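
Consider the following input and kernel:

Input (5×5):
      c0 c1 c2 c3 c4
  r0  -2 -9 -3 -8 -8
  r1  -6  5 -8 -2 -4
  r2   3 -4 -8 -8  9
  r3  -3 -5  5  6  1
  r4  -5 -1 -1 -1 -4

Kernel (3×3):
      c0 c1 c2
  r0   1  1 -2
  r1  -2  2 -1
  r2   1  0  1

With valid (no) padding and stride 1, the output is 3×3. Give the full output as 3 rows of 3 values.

Output[0,0]: The receptive field on the input at this output position is [-2 -9 -3 / -6 5 -8 / 3 -4 -8]. Elementwise product with the kernel and sum: -2·1 + -9·1 + -3·-2 + -6·-2 + 5·2 + -8·-1 + 3·1 + -8·1.
Output[0,1]: The receptive field on the input at this output position is [-9 -3 -8 / 5 -8 -2 / -4 -8 -8]. Elementwise product with the kernel and sum: -9·1 + -3·1 + -8·-2 + 5·-2 + -8·2 + -2·-1 + -4·1 + -8·1.

20 -32 22
11 2 -5
0 16 -38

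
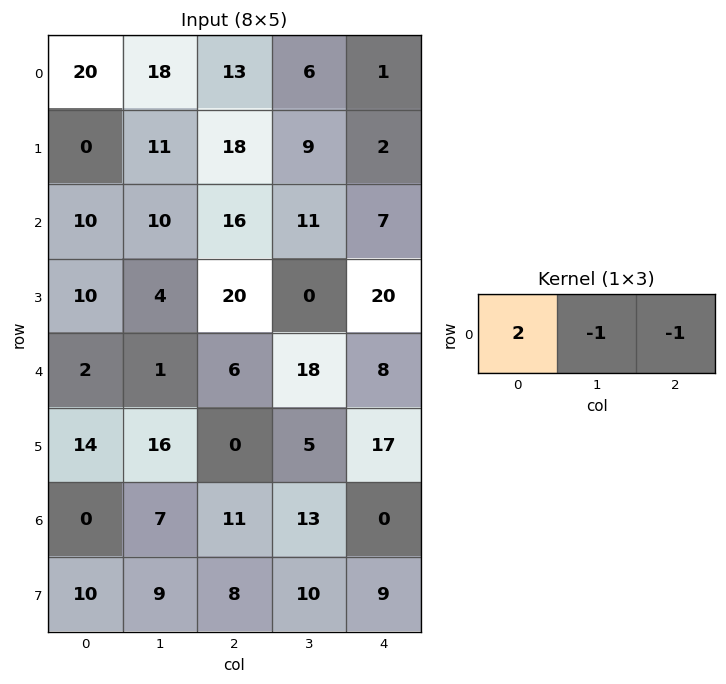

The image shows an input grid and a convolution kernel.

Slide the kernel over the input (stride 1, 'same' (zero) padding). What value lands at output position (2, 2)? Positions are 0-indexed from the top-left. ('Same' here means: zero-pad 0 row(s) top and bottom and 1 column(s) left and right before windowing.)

-7

The receptive field on the zero-padded input at this output position is [10 16 11]. Elementwise product with the kernel and sum: 10·2 + 16·-1 + 11·-1.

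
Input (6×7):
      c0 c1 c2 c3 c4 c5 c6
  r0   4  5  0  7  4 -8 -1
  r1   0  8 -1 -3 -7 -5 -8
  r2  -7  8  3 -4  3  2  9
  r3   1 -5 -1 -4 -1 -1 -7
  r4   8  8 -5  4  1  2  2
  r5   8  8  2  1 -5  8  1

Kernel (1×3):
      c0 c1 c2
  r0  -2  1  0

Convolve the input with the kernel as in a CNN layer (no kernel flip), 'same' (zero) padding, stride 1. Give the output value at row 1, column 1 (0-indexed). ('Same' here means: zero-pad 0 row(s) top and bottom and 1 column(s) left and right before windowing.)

The receptive field on the zero-padded input at this output position is [0 8 -1]. Elementwise product with the kernel and sum: 0·-2 + 8·1.

8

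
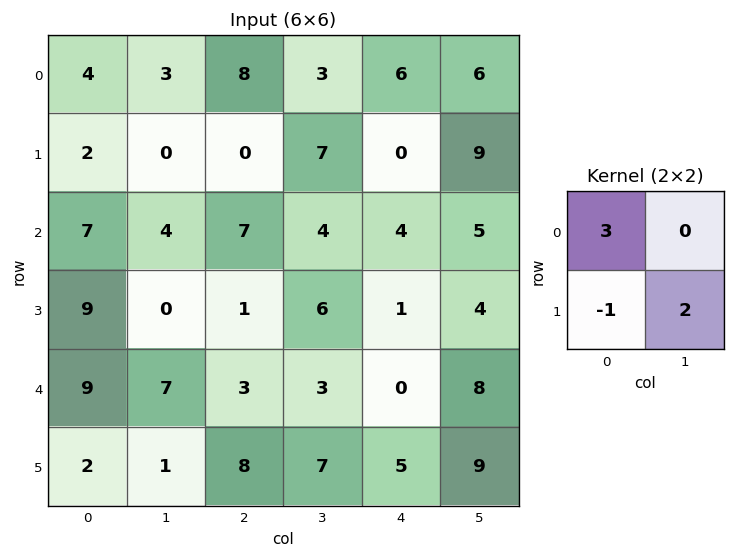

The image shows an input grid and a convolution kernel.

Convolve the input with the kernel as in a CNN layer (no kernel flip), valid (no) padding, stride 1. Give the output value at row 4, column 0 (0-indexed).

The receptive field on the input at this output position is [9 7 / 2 1]. Elementwise product with the kernel and sum: 9·3 + 2·-1 + 1·2.

27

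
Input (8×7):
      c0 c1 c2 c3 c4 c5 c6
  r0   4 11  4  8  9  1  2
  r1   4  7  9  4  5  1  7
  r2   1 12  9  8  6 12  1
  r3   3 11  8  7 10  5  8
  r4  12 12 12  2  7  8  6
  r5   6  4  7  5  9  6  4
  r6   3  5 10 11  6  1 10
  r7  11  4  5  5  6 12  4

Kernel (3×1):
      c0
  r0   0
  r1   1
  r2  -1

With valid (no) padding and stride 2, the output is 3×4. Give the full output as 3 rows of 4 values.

3 0 -1 6
-9 -4 3 2
3 -3 3 -6

Output[0,0]: The receptive field on the input at this output position is [4 / 4 / 1]. Elementwise product with the kernel and sum: 4·1 + 1·-1.
Output[0,1]: The receptive field on the input at this output position is [4 / 9 / 9]. Elementwise product with the kernel and sum: 9·1 + 9·-1.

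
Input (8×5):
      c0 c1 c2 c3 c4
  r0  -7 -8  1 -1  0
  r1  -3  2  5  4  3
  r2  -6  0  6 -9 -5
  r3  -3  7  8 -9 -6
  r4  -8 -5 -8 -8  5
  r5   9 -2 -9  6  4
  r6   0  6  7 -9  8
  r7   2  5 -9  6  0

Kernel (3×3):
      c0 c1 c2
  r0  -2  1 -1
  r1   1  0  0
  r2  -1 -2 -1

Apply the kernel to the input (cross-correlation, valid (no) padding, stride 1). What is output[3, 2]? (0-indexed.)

-34

The receptive field on the input at this output position is [8 -9 -6 / -8 -8 5 / -9 6 4]. Elementwise product with the kernel and sum: 8·-2 + -9·1 + -6·-1 + -8·1 + -9·-1 + 6·-2 + 4·-1.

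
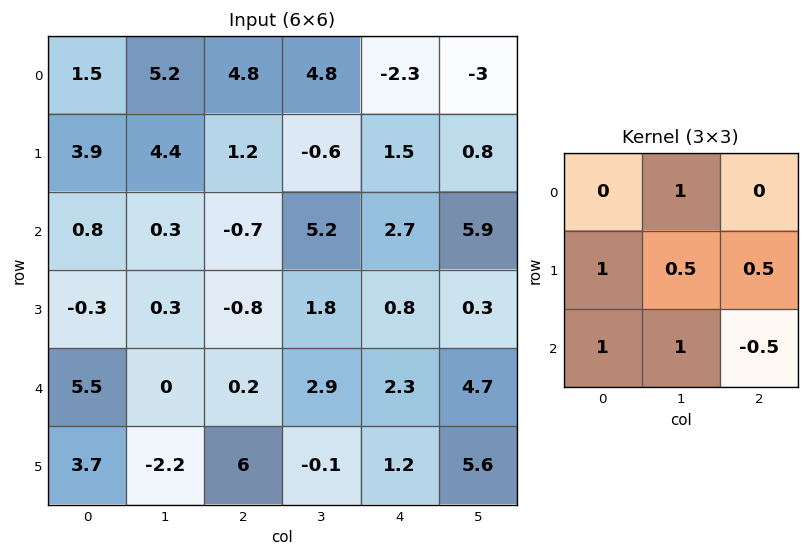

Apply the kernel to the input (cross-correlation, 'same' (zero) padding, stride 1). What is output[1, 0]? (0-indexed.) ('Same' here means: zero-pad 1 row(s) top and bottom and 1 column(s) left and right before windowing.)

The receptive field on the zero-padded input at this output position is [0 1.5 5.2 / 0 3.9 4.4 / 0 0.8 0.3]. Elementwise product with the kernel and sum: 1.5·1 + 0·1 + 3.9·0.5 + 4.4·0.5 + 0·1 + 0.8·1 + 0.3·-0.5.

6.3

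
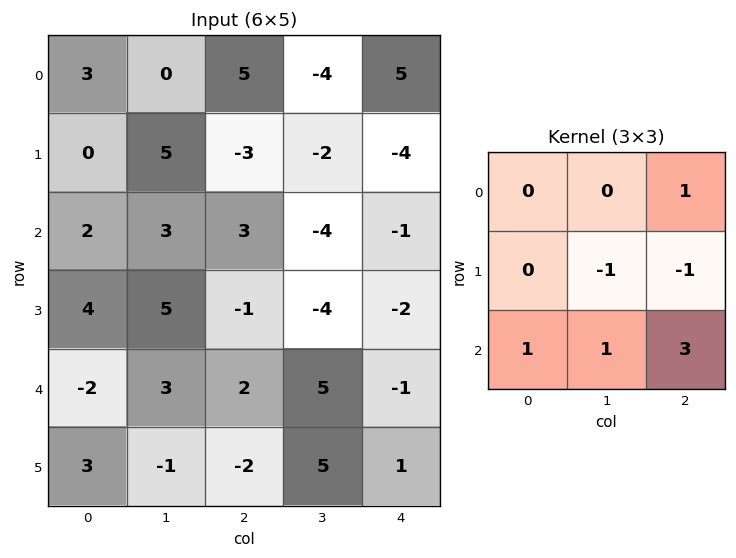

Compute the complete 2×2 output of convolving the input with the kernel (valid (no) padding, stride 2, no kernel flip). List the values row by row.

Output[0,0]: The receptive field on the input at this output position is [3 0 5 / 0 5 -3 / 2 3 3]. Elementwise product with the kernel and sum: 5·1 + 5·-1 + -3·-1 + 2·1 + 3·1 + 3·3.
Output[0,1]: The receptive field on the input at this output position is [5 -4 5 / -3 -2 -4 / 3 -4 -1]. Elementwise product with the kernel and sum: 5·1 + -2·-1 + -4·-1 + 3·1 + -4·1 + -1·3.

17 7
6 9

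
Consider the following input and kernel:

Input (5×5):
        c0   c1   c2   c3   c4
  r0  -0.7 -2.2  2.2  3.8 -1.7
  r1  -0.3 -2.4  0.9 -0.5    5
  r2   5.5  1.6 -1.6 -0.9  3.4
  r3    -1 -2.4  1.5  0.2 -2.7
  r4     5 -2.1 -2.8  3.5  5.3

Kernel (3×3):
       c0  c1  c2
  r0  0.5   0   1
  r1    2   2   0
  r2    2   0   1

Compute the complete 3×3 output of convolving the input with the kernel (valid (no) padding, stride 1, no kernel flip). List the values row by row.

Output[0,0]: The receptive field on the input at this output position is [-0.7 -2.2 2.2 / -0.3 -2.4 0.9 / 5.5 1.6 -1.6]. Elementwise product with the kernel and sum: -0.7·0.5 + 2.2·1 + -0.3·2 + -2.4·2 + 5.5·2 + -1.6·1.
Output[0,1]: The receptive field on the input at this output position is [-2.2 2.2 3.8 / -2.4 0.9 -0.5 / 1.6 -1.6 -0.9]. Elementwise product with the kernel and sum: -2.2·0.5 + 3.8·1 + -2.4·2 + 0.9·2 + 1.6·2 + -0.9·1.

5.85 2 0.4
14.45 -6.3 0.75
1.55 -2.6 5.7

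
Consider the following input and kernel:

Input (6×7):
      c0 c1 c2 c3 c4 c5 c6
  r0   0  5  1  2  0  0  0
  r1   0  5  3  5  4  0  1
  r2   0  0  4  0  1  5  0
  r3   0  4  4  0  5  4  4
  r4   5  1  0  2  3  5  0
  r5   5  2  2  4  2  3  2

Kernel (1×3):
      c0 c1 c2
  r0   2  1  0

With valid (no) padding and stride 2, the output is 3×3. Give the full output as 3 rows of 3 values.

Output[0,0]: The receptive field on the input at this output position is [0 5 1]. Elementwise product with the kernel and sum: 0·2 + 5·1.
Output[0,1]: The receptive field on the input at this output position is [1 2 0]. Elementwise product with the kernel and sum: 1·2 + 2·1.

5 4 0
0 8 7
11 2 11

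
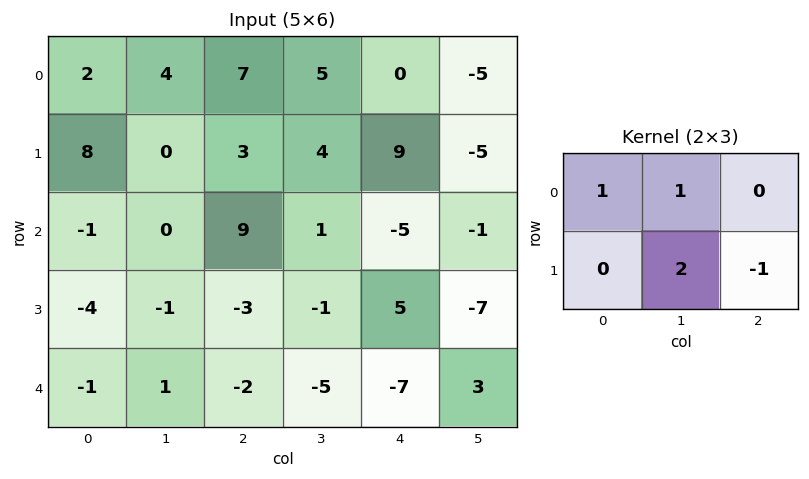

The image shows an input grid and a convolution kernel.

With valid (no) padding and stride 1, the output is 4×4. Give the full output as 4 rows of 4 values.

Output[0,0]: The receptive field on the input at this output position is [2 4 7 / 8 0 3]. Elementwise product with the kernel and sum: 2·1 + 4·1 + 0·2 + 3·-1.

3 13 11 28
-1 20 14 4
0 4 3 13
-1 -3 -7 -13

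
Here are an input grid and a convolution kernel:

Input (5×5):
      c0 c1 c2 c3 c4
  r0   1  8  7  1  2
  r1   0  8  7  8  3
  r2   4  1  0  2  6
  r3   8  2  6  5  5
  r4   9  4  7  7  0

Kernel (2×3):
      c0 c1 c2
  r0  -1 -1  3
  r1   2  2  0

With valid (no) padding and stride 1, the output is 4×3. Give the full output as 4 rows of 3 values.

28 18 28
23 11 -2
15 21 38
34 29 32

Output[0,0]: The receptive field on the input at this output position is [1 8 7 / 0 8 7]. Elementwise product with the kernel and sum: 1·-1 + 8·-1 + 7·3 + 0·2 + 8·2.
Output[0,1]: The receptive field on the input at this output position is [8 7 1 / 8 7 8]. Elementwise product with the kernel and sum: 8·-1 + 7·-1 + 1·3 + 8·2 + 7·2.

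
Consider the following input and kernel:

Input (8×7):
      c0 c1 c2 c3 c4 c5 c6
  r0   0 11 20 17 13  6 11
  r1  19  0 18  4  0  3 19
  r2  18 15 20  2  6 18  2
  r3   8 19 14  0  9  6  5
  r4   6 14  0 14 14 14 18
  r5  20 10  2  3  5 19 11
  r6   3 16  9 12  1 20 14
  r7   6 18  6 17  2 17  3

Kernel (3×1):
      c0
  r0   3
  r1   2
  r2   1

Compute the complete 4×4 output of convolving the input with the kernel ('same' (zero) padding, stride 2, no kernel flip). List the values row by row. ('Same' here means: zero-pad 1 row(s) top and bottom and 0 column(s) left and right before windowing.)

19 58 26 41
101 108 21 66
56 44 60 62
72 30 19 64

Output[0,0]: The receptive field on the zero-padded input at this output position is [0 / 0 / 19]. Elementwise product with the kernel and sum: 0·3 + 0·2 + 19·1.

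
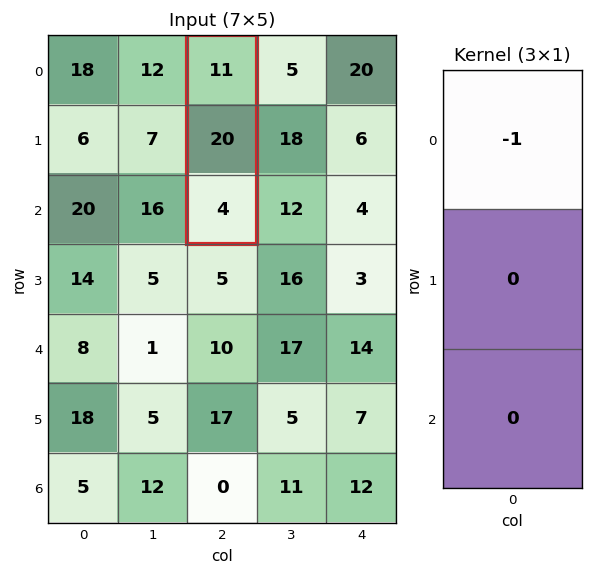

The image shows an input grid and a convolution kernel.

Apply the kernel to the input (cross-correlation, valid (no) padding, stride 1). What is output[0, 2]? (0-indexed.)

The receptive field on the input at this output position is [11 / 20 / 4]. Elementwise product with the kernel and sum: 11·-1.

-11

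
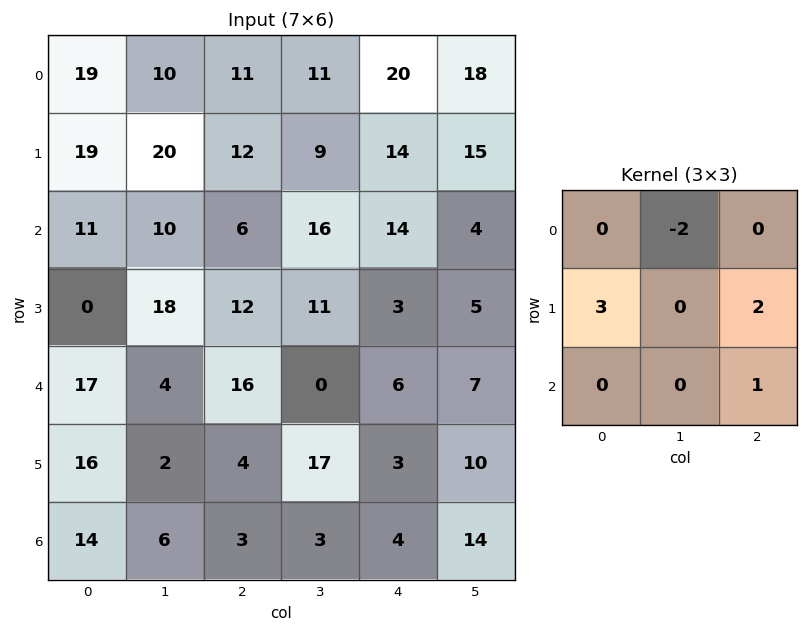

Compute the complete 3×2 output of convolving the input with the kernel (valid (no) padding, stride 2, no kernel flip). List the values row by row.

Output[0,0]: The receptive field on the input at this output position is [19 10 11 / 19 20 12 / 11 10 6]. Elementwise product with the kernel and sum: 10·-2 + 19·3 + 12·2 + 6·1.

67 56
20 16
51 22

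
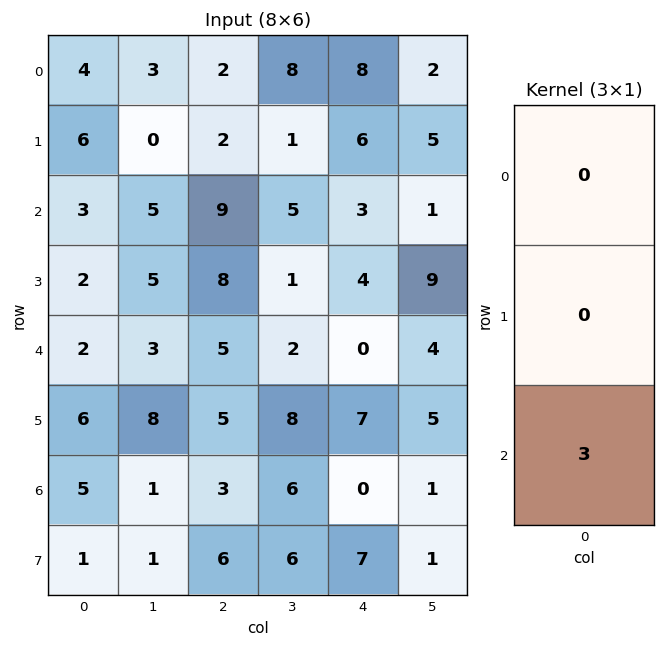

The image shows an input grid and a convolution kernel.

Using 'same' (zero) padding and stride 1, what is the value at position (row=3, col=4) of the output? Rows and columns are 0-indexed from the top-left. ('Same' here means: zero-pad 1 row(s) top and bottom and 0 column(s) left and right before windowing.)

0

The receptive field on the zero-padded input at this output position is [3 / 4 / 0]. Elementwise product with the kernel and sum: 0·3.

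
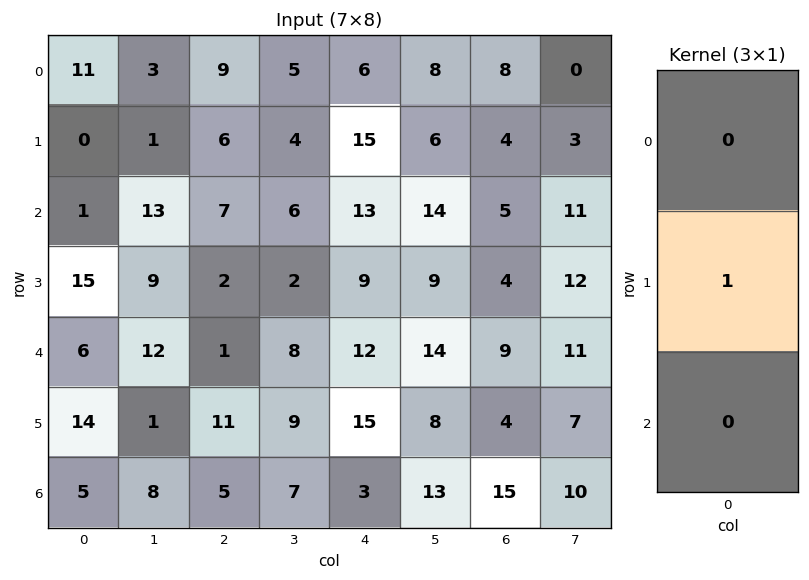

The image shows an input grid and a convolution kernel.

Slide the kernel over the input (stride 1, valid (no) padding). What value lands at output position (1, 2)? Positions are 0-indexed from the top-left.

The receptive field on the input at this output position is [6 / 7 / 2]. Elementwise product with the kernel and sum: 7·1.

7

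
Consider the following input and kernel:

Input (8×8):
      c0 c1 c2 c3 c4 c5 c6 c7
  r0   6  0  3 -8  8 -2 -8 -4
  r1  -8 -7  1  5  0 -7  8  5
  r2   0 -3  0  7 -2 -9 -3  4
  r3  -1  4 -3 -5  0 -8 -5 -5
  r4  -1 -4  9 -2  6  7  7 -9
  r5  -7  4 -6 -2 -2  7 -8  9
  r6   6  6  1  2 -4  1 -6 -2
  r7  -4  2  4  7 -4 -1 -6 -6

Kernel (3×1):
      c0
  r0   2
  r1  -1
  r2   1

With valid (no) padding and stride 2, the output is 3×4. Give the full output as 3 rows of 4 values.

20 5 14 -27
0 12 2 6
11 25 10 16

Output[0,0]: The receptive field on the input at this output position is [6 / -8 / 0]. Elementwise product with the kernel and sum: 6·2 + -8·-1 + 0·1.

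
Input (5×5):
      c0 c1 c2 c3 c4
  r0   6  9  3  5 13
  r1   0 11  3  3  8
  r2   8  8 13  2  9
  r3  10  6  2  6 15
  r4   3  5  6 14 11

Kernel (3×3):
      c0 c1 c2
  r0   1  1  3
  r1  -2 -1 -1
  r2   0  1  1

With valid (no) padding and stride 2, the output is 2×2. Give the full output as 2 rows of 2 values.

Output[0,0]: The receptive field on the input at this output position is [6 9 3 / 0 11 3 / 8 8 13]. Elementwise product with the kernel and sum: 6·1 + 9·1 + 3·3 + 0·-2 + 11·-1 + 3·-1 + 8·1 + 13·1.
Output[0,1]: The receptive field on the input at this output position is [3 5 13 / 3 3 8 / 13 2 9]. Elementwise product with the kernel and sum: 3·1 + 5·1 + 13·3 + 3·-2 + 3·-1 + 8·-1 + 2·1 + 9·1.

31 41
38 42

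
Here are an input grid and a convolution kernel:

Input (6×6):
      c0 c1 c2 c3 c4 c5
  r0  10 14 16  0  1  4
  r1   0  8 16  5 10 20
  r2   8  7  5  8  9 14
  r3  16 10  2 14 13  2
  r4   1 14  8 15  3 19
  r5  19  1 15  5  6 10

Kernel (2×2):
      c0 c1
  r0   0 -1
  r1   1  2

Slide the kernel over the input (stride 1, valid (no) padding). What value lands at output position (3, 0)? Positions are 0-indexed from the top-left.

The receptive field on the input at this output position is [16 10 / 1 14]. Elementwise product with the kernel and sum: 10·-1 + 1·1 + 14·2.

19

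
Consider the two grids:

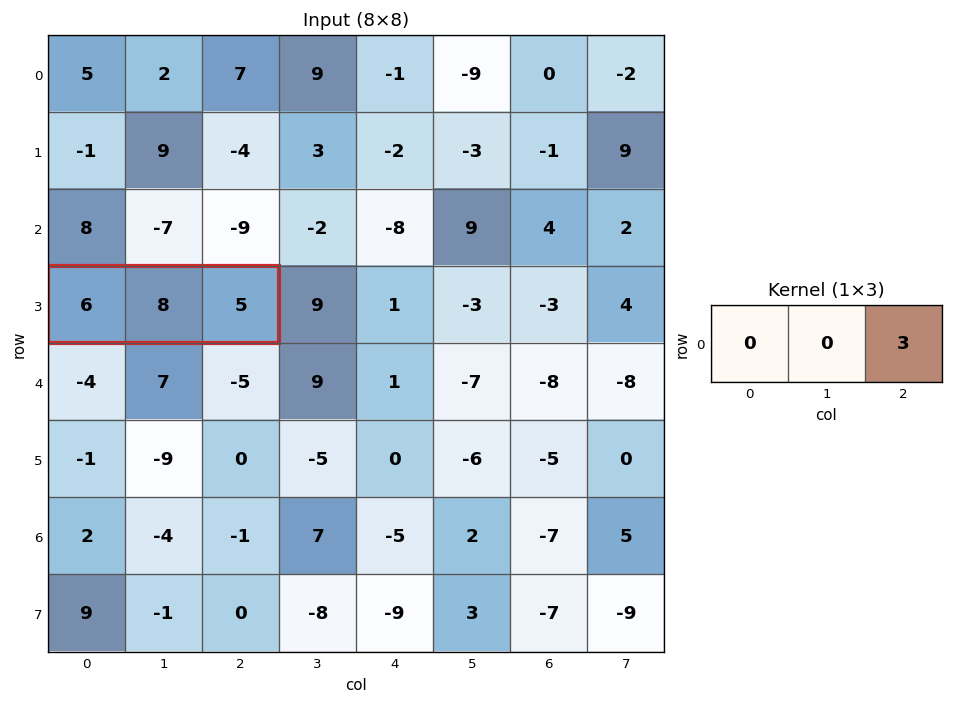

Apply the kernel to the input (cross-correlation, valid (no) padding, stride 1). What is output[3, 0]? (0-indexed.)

15

The receptive field on the input at this output position is [6 8 5]. Elementwise product with the kernel and sum: 5·3.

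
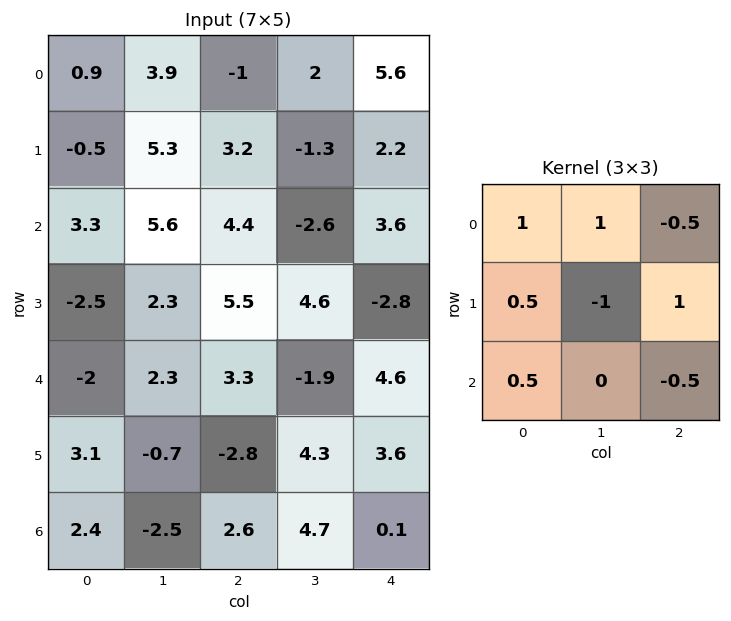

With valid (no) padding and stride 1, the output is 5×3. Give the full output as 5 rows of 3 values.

Output[0,0]: The receptive field on the input at this output position is [0.9 3.9 -1 / -0.5 5.3 3.2 / 3.3 5.6 4.4]. Elementwise product with the kernel and sum: 0.9·1 + 3.9·1 + -1·-0.5 + -0.5·0.5 + 5.3·-1 + 3.2·1 + 3.3·0.5 + 4.4·-0.5.
Output[0,1]: The receptive field on the input at this output position is [3.9 -1 2 / 5.3 3.2 -1.3 / 5.6 4.4 -2.6]. Elementwise product with the kernel and sum: 3.9·1 + -1·1 + 2·-0.5 + 5.3·0.5 + 3.2·-1 + -1.3·1 + 5.6·0.5 + -2.6·-0.5.

2.4 4.15 3.7
-0.35 3.8 13.35
6 13.65 -5.3
-0 -1.05 16.45
-2 9.7 -1.75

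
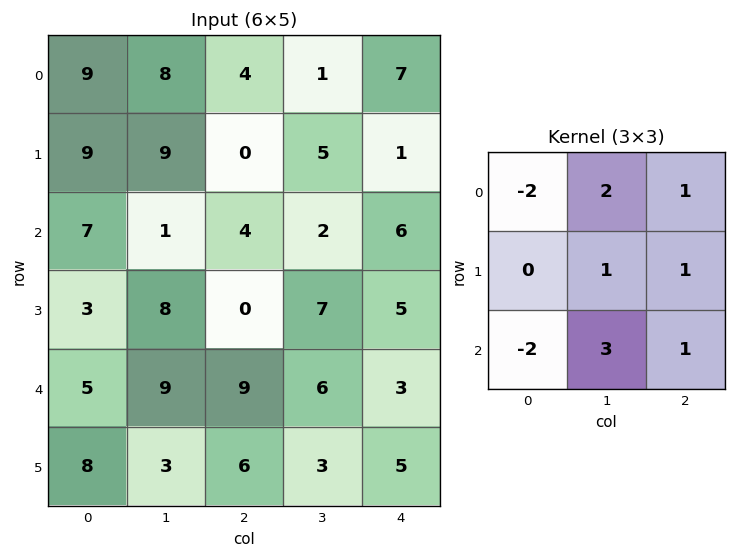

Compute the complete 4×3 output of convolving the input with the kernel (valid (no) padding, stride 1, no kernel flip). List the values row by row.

4 10 11
23 -16 45
26 30 17
27 21 30

Output[0,0]: The receptive field on the input at this output position is [9 8 4 / 9 9 0 / 7 1 4]. Elementwise product with the kernel and sum: 9·-2 + 8·2 + 4·1 + 9·1 + 0·1 + 7·-2 + 1·3 + 4·1.
Output[0,1]: The receptive field on the input at this output position is [8 4 1 / 9 0 5 / 1 4 2]. Elementwise product with the kernel and sum: 8·-2 + 4·2 + 1·1 + 0·1 + 5·1 + 1·-2 + 4·3 + 2·1.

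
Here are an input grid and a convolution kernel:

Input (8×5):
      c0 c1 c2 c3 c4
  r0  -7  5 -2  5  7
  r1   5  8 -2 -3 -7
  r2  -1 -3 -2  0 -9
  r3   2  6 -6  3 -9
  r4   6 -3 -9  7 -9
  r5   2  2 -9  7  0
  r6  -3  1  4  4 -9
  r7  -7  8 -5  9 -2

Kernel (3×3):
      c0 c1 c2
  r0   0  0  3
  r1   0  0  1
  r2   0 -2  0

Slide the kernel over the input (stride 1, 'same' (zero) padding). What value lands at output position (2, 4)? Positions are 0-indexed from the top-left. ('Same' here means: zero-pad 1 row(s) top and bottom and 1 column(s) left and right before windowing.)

18

The receptive field on the zero-padded input at this output position is [-3 -7 0 / 0 -9 0 / 3 -9 0]. Elementwise product with the kernel and sum: 0·3 + 0·1 + -9·-2.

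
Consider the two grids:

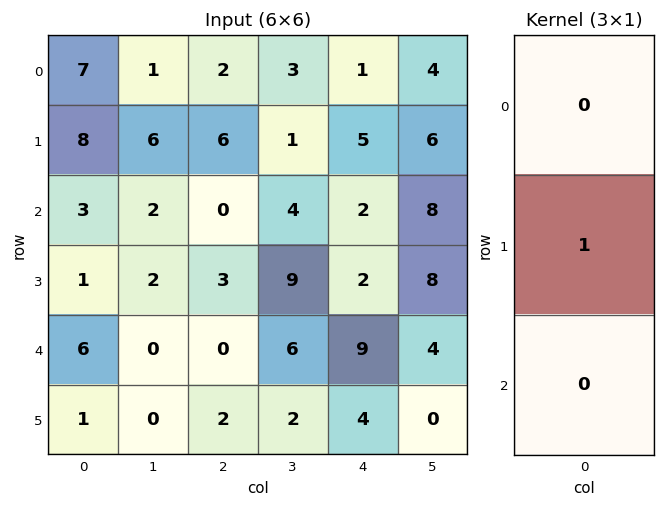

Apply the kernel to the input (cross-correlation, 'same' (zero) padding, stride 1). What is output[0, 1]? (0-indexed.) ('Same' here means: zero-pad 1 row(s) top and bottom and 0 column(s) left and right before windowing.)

The receptive field on the zero-padded input at this output position is [0 / 1 / 6]. Elementwise product with the kernel and sum: 1·1.

1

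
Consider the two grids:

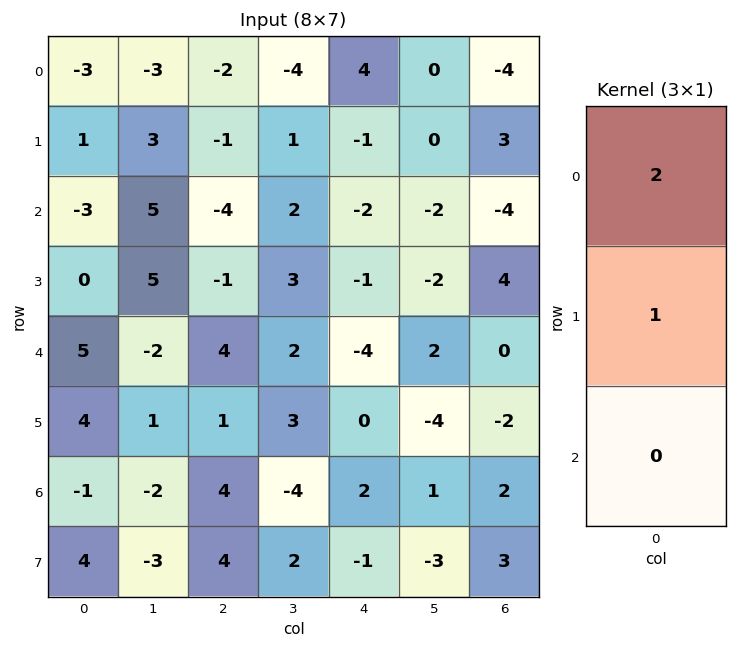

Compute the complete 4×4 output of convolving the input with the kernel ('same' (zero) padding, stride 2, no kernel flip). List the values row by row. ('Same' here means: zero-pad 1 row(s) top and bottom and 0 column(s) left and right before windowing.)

-3 -2 4 -4
-1 -6 -4 2
5 2 -6 8
7 6 2 -2

Output[0,0]: The receptive field on the zero-padded input at this output position is [0 / -3 / 1]. Elementwise product with the kernel and sum: 0·2 + -3·1.
Output[0,1]: The receptive field on the zero-padded input at this output position is [0 / -2 / -1]. Elementwise product with the kernel and sum: 0·2 + -2·1.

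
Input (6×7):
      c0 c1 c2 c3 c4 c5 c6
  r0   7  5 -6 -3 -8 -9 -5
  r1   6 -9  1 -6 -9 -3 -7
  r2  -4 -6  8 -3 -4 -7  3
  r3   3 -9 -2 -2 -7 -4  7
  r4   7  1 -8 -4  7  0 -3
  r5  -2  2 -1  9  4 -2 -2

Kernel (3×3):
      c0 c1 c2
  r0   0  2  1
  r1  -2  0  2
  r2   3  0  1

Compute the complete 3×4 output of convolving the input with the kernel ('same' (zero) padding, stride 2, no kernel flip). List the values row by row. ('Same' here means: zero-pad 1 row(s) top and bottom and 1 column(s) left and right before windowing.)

Output[0,0]: The receptive field on the zero-padded input at this output position is [0 0 0 / 0 7 5 / 0 6 -9]. Elementwise product with the kernel and sum: 0·2 + 0·1 + 0·-2 + 5·2 + 0·3 + -9·1.

1 -49 -33 9
-18 -27 -39 -12
1 -1 15 8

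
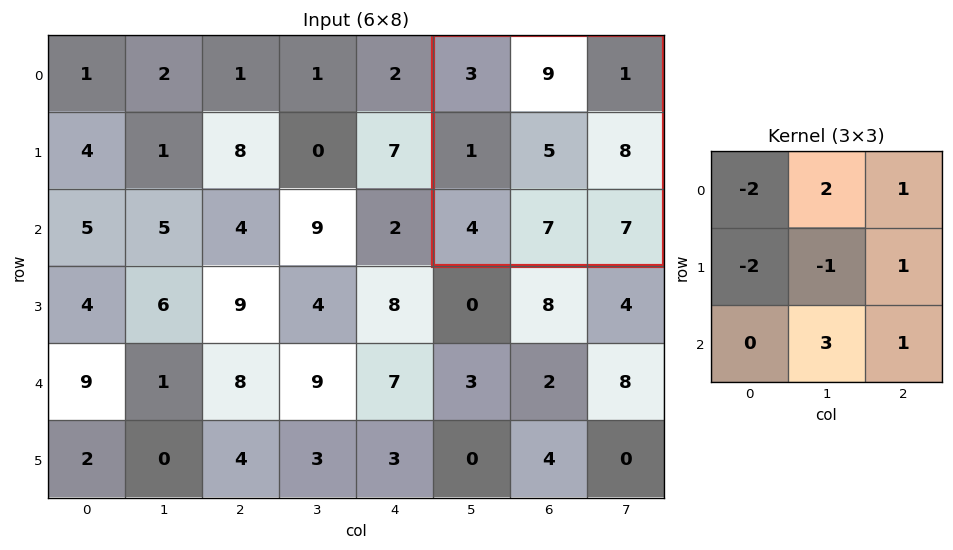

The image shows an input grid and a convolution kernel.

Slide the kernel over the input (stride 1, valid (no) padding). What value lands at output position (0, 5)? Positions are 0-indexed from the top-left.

The receptive field on the input at this output position is [3 9 1 / 1 5 8 / 4 7 7]. Elementwise product with the kernel and sum: 3·-2 + 9·2 + 1·1 + 1·-2 + 5·-1 + 8·1 + 7·3 + 7·1.

42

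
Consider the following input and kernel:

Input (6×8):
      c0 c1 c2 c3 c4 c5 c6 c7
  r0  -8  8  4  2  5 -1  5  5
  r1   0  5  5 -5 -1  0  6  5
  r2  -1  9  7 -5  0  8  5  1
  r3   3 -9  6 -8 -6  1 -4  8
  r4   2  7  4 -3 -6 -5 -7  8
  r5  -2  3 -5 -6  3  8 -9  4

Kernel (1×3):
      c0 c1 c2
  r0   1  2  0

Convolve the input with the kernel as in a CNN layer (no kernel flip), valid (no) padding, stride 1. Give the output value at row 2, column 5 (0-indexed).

The receptive field on the input at this output position is [8 5 1]. Elementwise product with the kernel and sum: 8·1 + 5·2.

18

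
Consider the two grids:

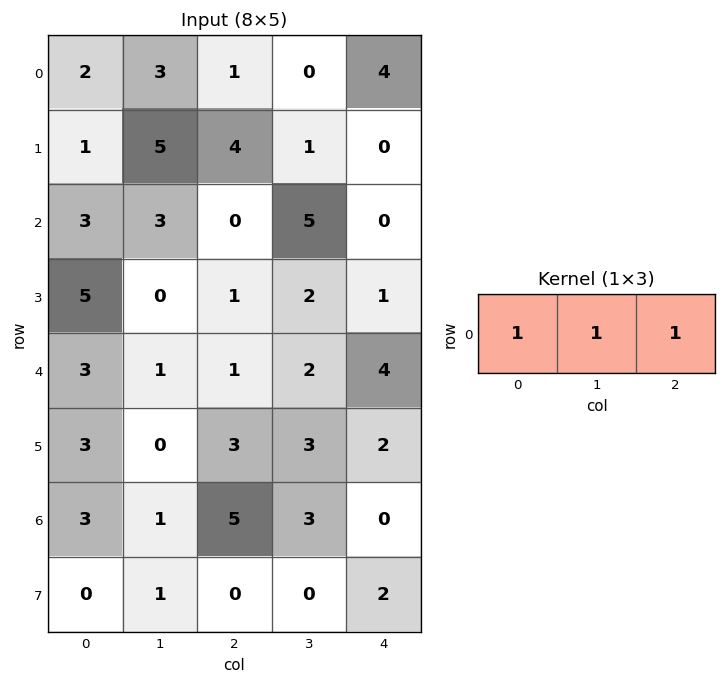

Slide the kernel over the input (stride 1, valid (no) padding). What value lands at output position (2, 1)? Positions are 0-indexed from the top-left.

8

The receptive field on the input at this output position is [3 0 5]. Elementwise product with the kernel and sum: 3·1 + 0·1 + 5·1.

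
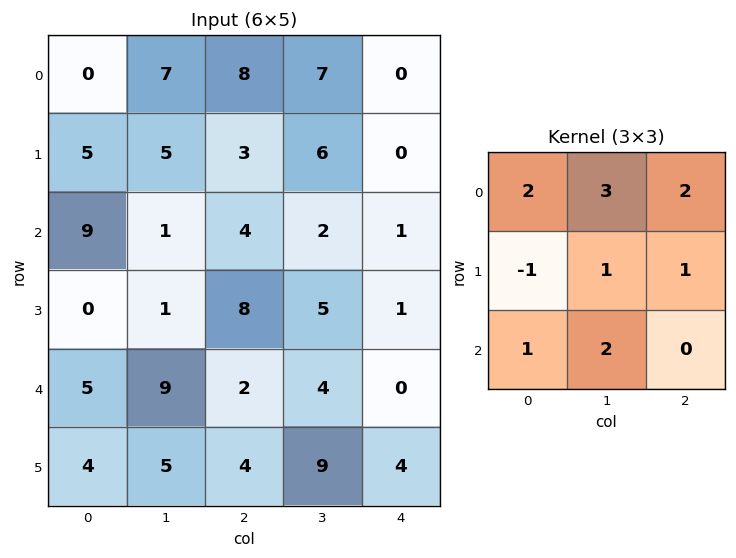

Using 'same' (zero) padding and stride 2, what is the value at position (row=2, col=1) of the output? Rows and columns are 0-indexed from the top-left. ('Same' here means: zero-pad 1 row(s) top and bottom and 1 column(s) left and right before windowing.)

46

The receptive field on the zero-padded input at this output position is [1 8 5 / 9 2 4 / 5 4 9]. Elementwise product with the kernel and sum: 1·2 + 8·3 + 5·2 + 9·-1 + 2·1 + 4·1 + 5·1 + 4·2.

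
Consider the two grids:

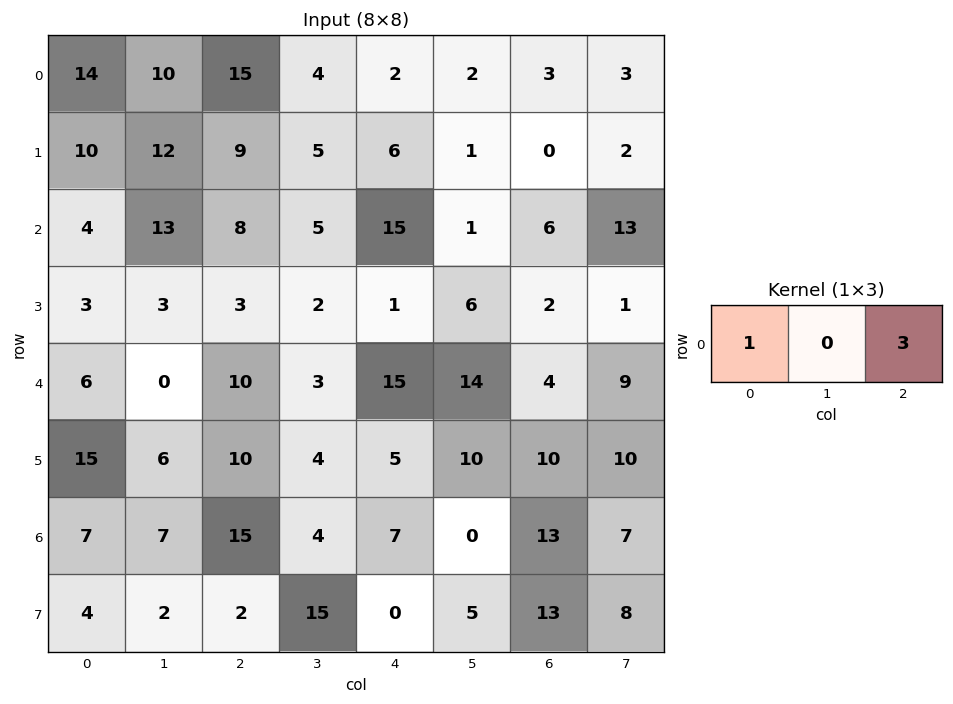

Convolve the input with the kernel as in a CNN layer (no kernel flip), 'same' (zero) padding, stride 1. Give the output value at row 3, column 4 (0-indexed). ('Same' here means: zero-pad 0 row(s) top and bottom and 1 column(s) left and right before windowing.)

20

The receptive field on the zero-padded input at this output position is [2 1 6]. Elementwise product with the kernel and sum: 2·1 + 6·3.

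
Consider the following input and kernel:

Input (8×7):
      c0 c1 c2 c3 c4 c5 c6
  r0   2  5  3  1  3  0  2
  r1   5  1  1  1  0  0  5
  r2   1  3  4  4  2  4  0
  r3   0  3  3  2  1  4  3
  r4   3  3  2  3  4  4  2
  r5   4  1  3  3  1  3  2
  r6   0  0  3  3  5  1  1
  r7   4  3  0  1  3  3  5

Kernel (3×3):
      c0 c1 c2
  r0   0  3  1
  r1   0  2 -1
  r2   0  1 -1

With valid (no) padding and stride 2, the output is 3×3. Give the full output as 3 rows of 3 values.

18 10 1
17 16 19
7 16 18

Output[0,0]: The receptive field on the input at this output position is [2 5 3 / 5 1 1 / 1 3 4]. Elementwise product with the kernel and sum: 5·3 + 3·1 + 1·2 + 1·-1 + 3·1 + 4·-1.
Output[0,1]: The receptive field on the input at this output position is [3 1 3 / 1 1 0 / 4 4 2]. Elementwise product with the kernel and sum: 1·3 + 3·1 + 1·2 + 0·-1 + 4·1 + 2·-1.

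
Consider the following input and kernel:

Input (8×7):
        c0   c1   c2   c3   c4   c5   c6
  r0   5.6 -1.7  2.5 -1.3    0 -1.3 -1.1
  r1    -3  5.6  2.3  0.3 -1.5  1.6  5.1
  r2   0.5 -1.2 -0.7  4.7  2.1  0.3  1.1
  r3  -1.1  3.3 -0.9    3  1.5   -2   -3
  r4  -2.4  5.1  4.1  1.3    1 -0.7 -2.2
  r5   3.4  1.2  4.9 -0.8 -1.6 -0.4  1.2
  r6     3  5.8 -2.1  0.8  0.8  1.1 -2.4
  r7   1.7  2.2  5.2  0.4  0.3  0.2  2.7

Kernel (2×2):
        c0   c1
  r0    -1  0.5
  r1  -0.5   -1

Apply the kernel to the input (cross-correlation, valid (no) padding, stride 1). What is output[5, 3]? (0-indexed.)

-1.2

The receptive field on the input at this output position is [-0.8 -1.6 / 0.8 0.8]. Elementwise product with the kernel and sum: -0.8·-1 + -1.6·0.5 + 0.8·-0.5 + 0.8·-1.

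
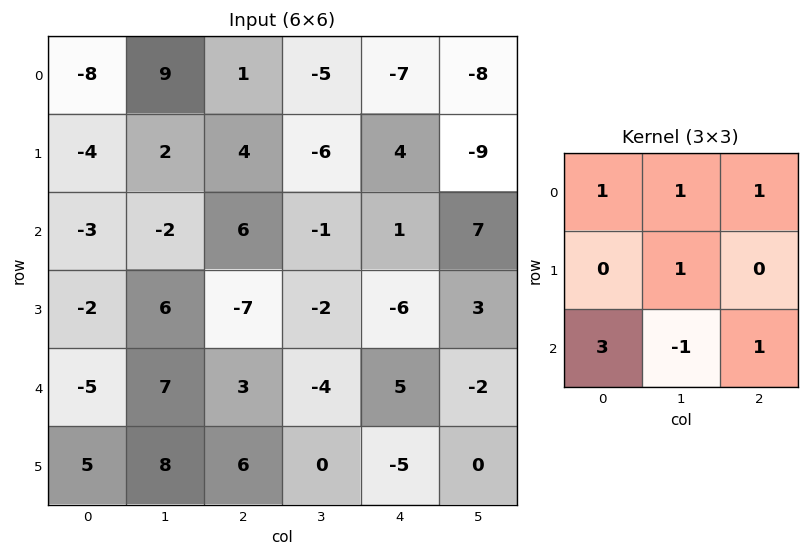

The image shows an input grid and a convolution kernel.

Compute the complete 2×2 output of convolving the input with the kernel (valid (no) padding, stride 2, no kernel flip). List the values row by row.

3 3
-12 22

Output[0,0]: The receptive field on the input at this output position is [-8 9 1 / -4 2 4 / -3 -2 6]. Elementwise product with the kernel and sum: -8·1 + 9·1 + 1·1 + 2·1 + -3·3 + -2·-1 + 6·1.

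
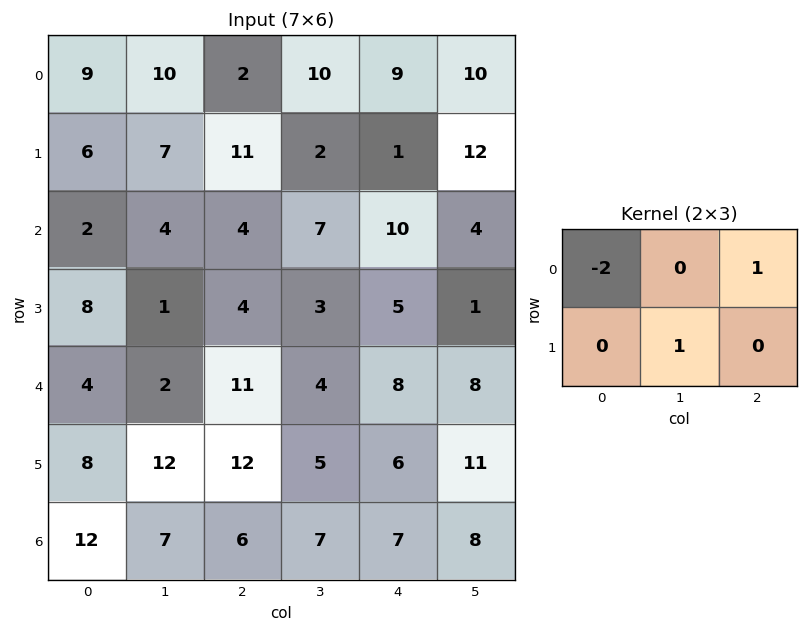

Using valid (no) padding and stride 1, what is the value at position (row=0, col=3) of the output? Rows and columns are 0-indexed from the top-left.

-9

The receptive field on the input at this output position is [10 9 10 / 2 1 12]. Elementwise product with the kernel and sum: 10·-2 + 10·1 + 1·1.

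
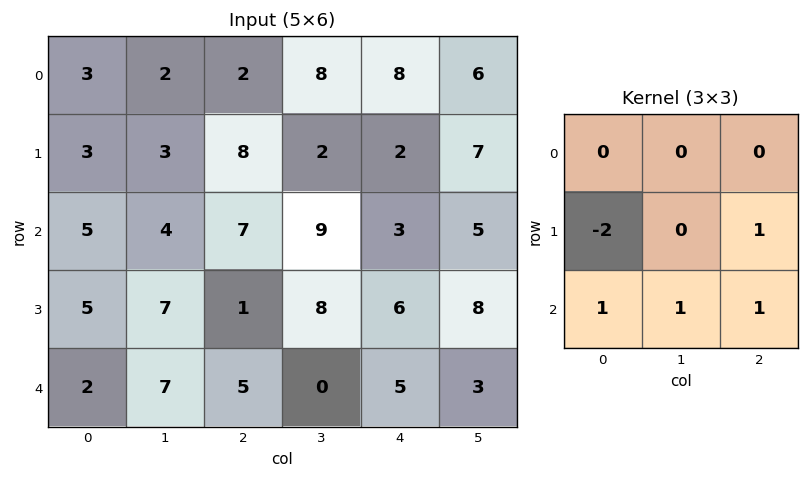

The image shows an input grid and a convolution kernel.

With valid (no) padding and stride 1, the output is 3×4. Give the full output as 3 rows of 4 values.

18 16 5 20
10 17 4 9
5 6 14 0

Output[0,0]: The receptive field on the input at this output position is [3 2 2 / 3 3 8 / 5 4 7]. Elementwise product with the kernel and sum: 3·-2 + 8·1 + 5·1 + 4·1 + 7·1.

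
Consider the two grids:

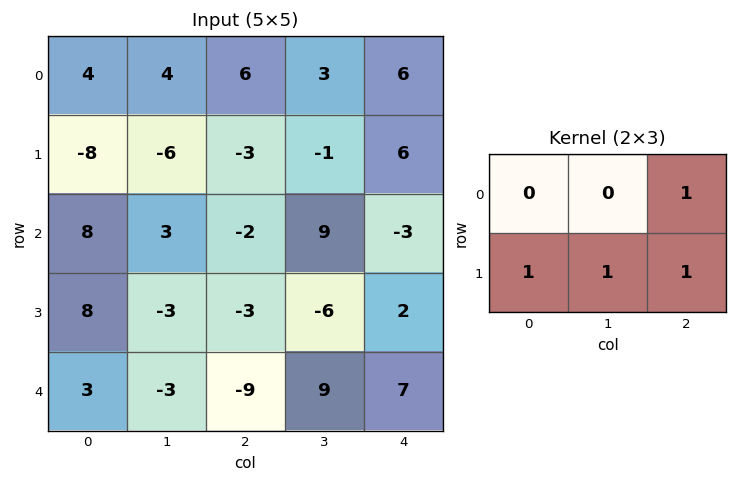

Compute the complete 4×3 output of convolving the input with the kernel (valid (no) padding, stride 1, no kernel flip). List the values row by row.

Output[0,0]: The receptive field on the input at this output position is [4 4 6 / -8 -6 -3]. Elementwise product with the kernel and sum: 6·1 + -8·1 + -6·1 + -3·1.
Output[0,1]: The receptive field on the input at this output position is [4 6 3 / -6 -3 -1]. Elementwise product with the kernel and sum: 3·1 + -6·1 + -3·1 + -1·1.

-11 -7 8
6 9 10
0 -3 -10
-12 -9 9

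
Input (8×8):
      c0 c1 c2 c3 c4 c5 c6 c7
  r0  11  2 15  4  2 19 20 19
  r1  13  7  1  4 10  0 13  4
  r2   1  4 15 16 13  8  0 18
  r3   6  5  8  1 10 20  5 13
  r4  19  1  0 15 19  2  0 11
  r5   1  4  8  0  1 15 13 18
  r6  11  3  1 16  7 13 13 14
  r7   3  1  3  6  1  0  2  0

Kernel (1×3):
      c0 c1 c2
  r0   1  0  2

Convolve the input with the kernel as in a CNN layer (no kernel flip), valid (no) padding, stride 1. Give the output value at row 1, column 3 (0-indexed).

The receptive field on the input at this output position is [4 10 0]. Elementwise product with the kernel and sum: 4·1 + 0·2.

4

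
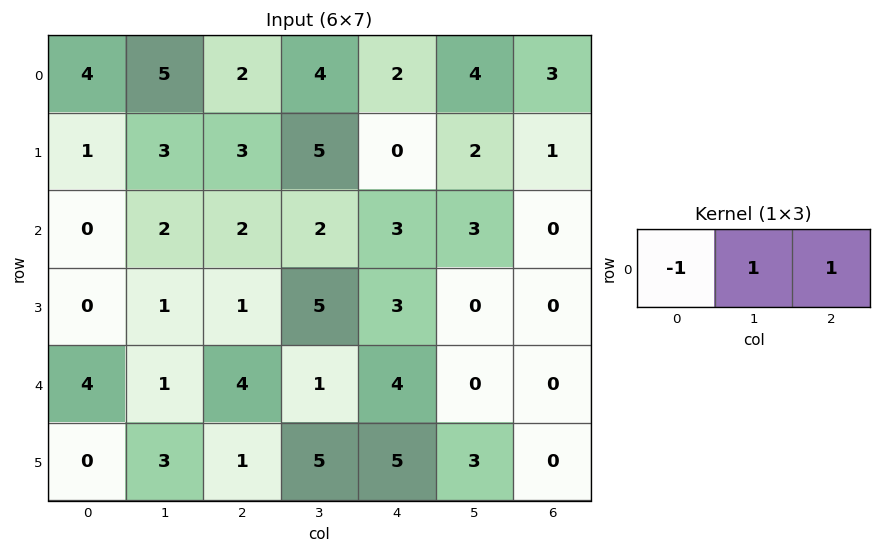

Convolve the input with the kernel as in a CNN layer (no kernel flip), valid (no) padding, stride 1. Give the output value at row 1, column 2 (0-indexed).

The receptive field on the input at this output position is [3 5 0]. Elementwise product with the kernel and sum: 3·-1 + 5·1 + 0·1.

2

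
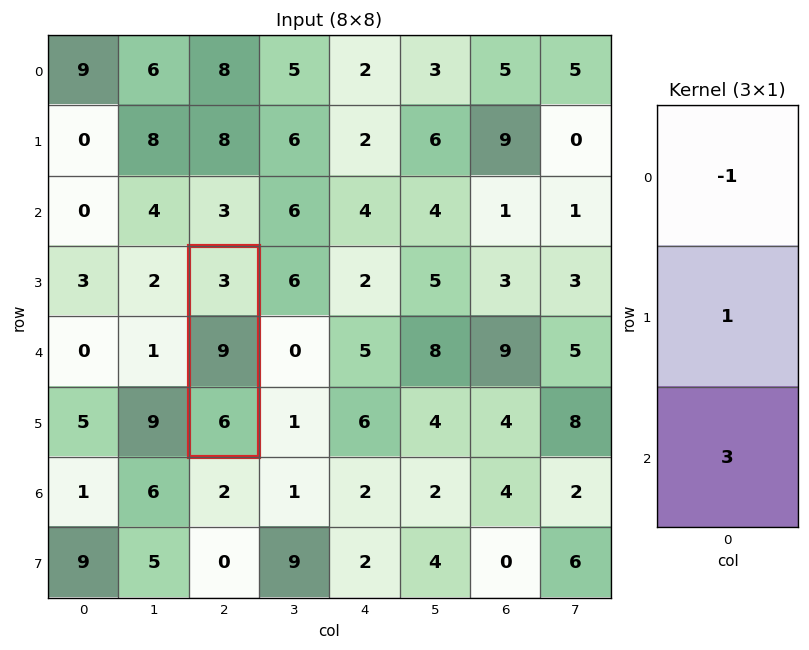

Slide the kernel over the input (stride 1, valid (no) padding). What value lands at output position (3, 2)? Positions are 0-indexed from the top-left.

24

The receptive field on the input at this output position is [3 / 9 / 6]. Elementwise product with the kernel and sum: 3·-1 + 9·1 + 6·3.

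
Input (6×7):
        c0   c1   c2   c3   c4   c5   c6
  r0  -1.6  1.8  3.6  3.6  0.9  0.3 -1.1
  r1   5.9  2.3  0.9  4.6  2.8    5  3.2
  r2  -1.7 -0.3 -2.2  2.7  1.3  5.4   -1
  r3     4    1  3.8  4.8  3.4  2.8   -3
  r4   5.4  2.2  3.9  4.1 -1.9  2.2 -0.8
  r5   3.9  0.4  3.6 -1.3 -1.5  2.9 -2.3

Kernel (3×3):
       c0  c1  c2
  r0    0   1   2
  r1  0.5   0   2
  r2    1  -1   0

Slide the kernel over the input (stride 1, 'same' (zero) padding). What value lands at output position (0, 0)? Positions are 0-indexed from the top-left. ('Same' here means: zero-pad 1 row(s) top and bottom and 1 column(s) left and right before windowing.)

The receptive field on the zero-padded input at this output position is [0 0 0 / 0 -1.6 1.8 / 0 5.9 2.3]. Elementwise product with the kernel and sum: 0·1 + 0·2 + 0·0.5 + 1.8·2 + 0·1 + 5.9·-1.

-2.3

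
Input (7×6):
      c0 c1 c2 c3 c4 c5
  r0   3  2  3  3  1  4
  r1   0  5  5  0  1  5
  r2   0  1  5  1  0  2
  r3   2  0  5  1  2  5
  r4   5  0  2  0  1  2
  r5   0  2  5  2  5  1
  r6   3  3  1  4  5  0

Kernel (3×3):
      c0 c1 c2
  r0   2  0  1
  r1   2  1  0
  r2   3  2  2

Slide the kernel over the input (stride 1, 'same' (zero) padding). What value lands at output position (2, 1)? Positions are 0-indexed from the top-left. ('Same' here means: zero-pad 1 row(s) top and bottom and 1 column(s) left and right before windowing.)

The receptive field on the zero-padded input at this output position is [0 5 5 / 0 1 5 / 2 0 5]. Elementwise product with the kernel and sum: 0·2 + 5·1 + 0·2 + 1·1 + 2·3 + 0·2 + 5·2.

22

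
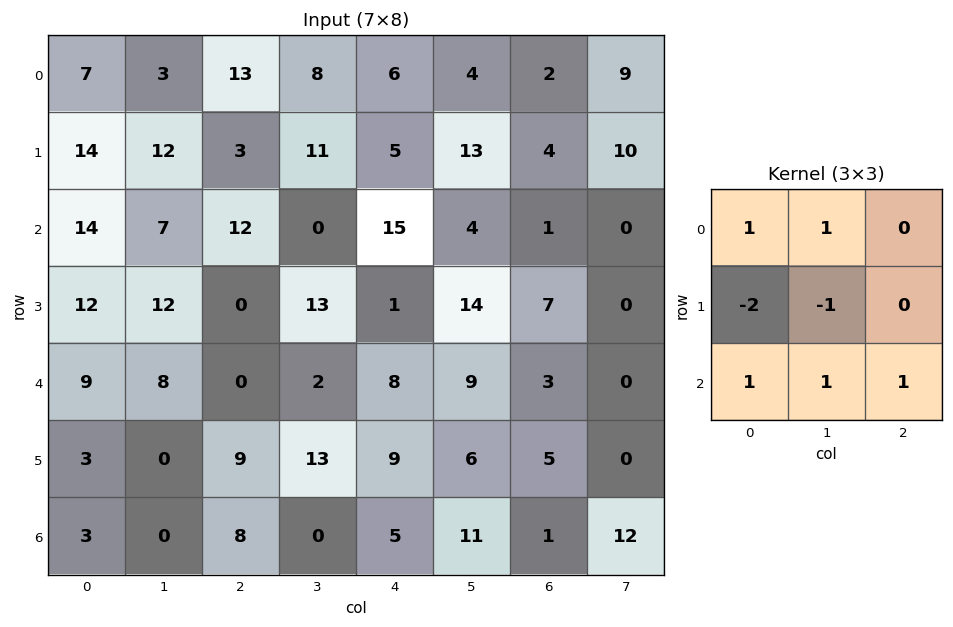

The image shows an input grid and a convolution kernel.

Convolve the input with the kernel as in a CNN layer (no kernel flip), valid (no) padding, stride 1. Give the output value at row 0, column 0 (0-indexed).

The receptive field on the input at this output position is [7 3 13 / 14 12 3 / 14 7 12]. Elementwise product with the kernel and sum: 7·1 + 3·1 + 14·-2 + 12·-1 + 14·1 + 7·1 + 12·1.

3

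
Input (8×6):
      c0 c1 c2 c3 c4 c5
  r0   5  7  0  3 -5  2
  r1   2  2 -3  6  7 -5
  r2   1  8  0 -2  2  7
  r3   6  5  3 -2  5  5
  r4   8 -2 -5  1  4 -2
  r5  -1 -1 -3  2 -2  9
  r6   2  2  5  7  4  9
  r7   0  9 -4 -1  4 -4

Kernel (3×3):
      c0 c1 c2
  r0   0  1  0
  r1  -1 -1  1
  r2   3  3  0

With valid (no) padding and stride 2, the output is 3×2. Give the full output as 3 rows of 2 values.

27 1
18 -10
9 36

Output[0,0]: The receptive field on the input at this output position is [5 7 0 / 2 2 -3 / 1 8 0]. Elementwise product with the kernel and sum: 7·1 + 2·-1 + 2·-1 + -3·1 + 1·3 + 8·3.
Output[0,1]: The receptive field on the input at this output position is [0 3 -5 / -3 6 7 / 0 -2 2]. Elementwise product with the kernel and sum: 3·1 + -3·-1 + 6·-1 + 7·1 + 0·3 + -2·3.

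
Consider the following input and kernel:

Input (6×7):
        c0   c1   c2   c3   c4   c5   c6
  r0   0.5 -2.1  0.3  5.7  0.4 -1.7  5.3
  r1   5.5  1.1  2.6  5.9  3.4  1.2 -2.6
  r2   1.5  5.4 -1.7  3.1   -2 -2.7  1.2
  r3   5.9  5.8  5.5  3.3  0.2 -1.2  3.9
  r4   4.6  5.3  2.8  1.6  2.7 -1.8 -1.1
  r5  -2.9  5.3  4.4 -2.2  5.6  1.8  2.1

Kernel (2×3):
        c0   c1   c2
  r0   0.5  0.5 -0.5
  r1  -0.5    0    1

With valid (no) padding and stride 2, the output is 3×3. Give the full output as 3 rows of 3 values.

-1.1 4.9 -7.6
6.85 -0.85 0.85
9.4 4.25 0.3

Output[0,0]: The receptive field on the input at this output position is [0.5 -2.1 0.3 / 5.5 1.1 2.6]. Elementwise product with the kernel and sum: 0.5·0.5 + -2.1·0.5 + 0.3·-0.5 + 5.5·-0.5 + 2.6·1.
Output[0,1]: The receptive field on the input at this output position is [0.3 5.7 0.4 / 2.6 5.9 3.4]. Elementwise product with the kernel and sum: 0.3·0.5 + 5.7·0.5 + 0.4·-0.5 + 2.6·-0.5 + 3.4·1.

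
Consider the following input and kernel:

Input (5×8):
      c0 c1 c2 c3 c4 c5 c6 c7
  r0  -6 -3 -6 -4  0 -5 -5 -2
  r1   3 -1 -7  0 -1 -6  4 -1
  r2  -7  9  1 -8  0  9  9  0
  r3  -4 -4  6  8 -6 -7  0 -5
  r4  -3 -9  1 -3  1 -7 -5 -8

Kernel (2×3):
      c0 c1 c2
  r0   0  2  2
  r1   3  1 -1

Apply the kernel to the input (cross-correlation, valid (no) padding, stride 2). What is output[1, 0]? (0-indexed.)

-2

The receptive field on the input at this output position is [-7 9 1 / -4 -4 6]. Elementwise product with the kernel and sum: 9·2 + 1·2 + -4·3 + -4·1 + 6·-1.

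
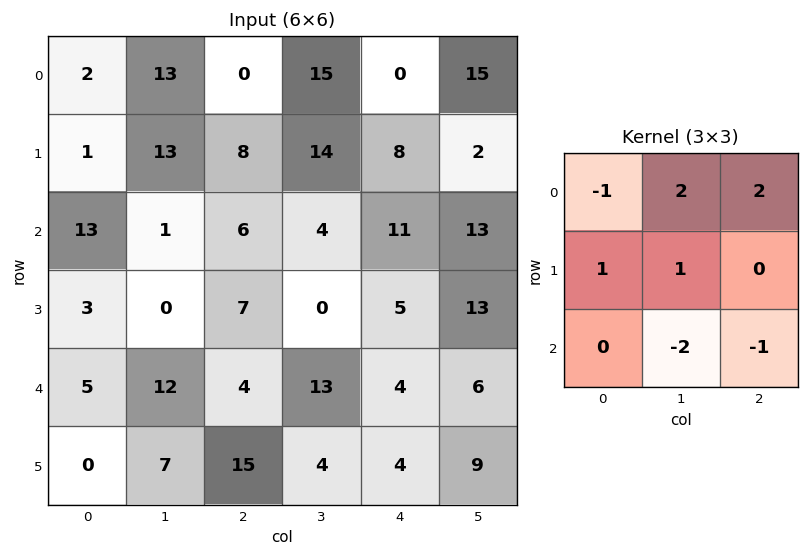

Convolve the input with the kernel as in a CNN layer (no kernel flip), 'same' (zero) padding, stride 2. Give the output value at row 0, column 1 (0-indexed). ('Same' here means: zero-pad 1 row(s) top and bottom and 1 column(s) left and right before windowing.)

-17

The receptive field on the zero-padded input at this output position is [0 0 0 / 13 0 15 / 13 8 14]. Elementwise product with the kernel and sum: 0·-1 + 0·2 + 0·2 + 13·1 + 0·1 + 8·-2 + 14·-1.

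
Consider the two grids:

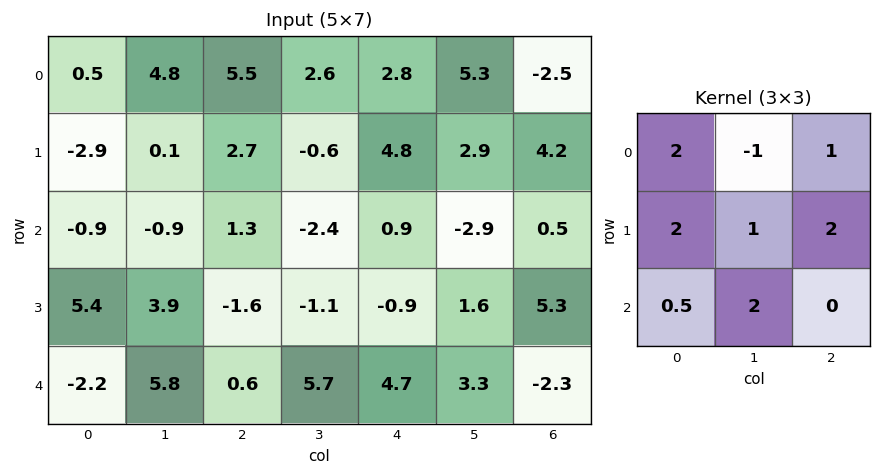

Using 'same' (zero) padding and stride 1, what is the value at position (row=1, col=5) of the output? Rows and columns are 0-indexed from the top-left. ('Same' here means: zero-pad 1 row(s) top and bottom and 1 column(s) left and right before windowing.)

13.35

The receptive field on the zero-padded input at this output position is [2.8 5.3 -2.5 / 4.8 2.9 4.2 / 0.9 -2.9 0.5]. Elementwise product with the kernel and sum: 2.8·2 + 5.3·-1 + -2.5·1 + 4.8·2 + 2.9·1 + 4.2·2 + 0.9·0.5 + -2.9·2.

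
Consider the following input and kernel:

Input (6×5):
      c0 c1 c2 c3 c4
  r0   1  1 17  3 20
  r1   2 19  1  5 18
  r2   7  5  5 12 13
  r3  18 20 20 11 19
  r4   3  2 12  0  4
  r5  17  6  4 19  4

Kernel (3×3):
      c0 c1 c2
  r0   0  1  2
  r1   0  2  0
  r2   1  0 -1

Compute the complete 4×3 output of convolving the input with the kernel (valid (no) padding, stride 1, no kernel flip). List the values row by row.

Output[0,0]: The receptive field on the input at this output position is [1 1 17 / 2 19 1 / 7 5 5]. Elementwise product with the kernel and sum: 1·1 + 17·2 + 19·2 + 7·1 + 5·-1.
Output[0,1]: The receptive field on the input at this output position is [1 17 3 / 19 1 5 / 5 5 12]. Elementwise product with the kernel and sum: 17·1 + 3·2 + 1·2 + 5·1 + 12·-1.

75 18 45
29 30 66
46 71 68
77 53 49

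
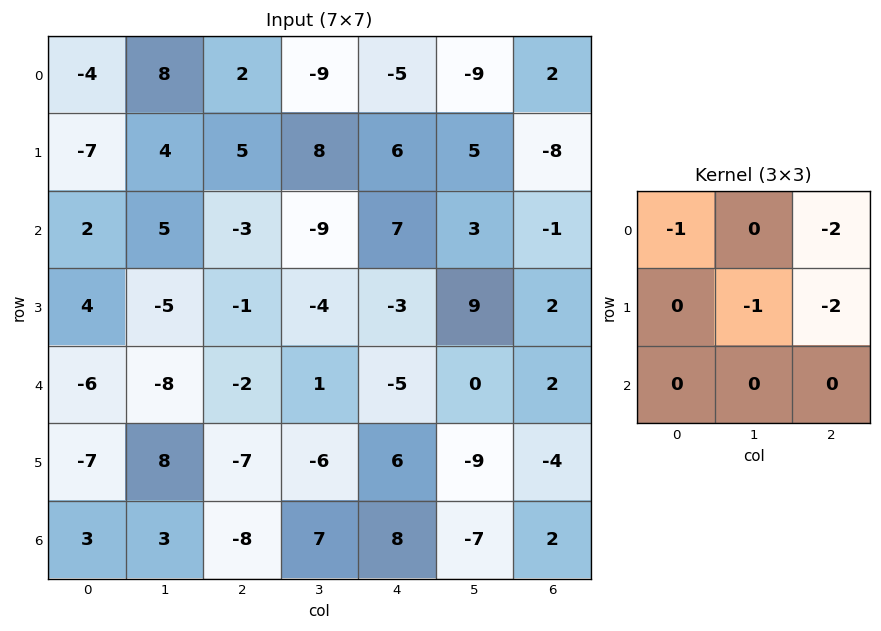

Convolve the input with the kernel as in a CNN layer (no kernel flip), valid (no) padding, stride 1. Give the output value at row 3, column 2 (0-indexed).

16

The receptive field on the input at this output position is [-1 -4 -3 / -2 1 -5 / -7 -6 6]. Elementwise product with the kernel and sum: -1·-1 + -3·-2 + 1·-1 + -5·-2.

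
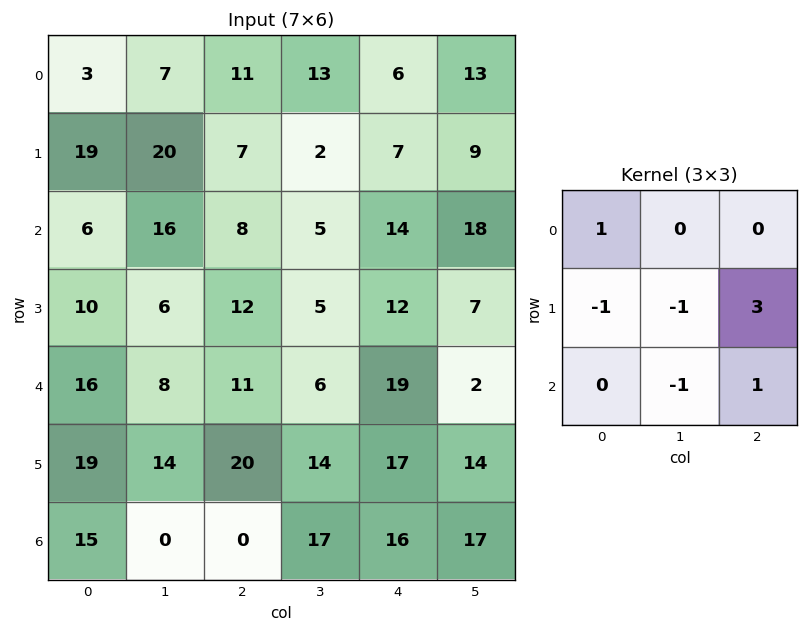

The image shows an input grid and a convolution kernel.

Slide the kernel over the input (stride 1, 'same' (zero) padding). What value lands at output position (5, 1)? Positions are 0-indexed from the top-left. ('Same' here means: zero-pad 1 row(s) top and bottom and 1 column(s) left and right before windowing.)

43

The receptive field on the zero-padded input at this output position is [16 8 11 / 19 14 20 / 15 0 0]. Elementwise product with the kernel and sum: 16·1 + 19·-1 + 14·-1 + 20·3 + 0·-1 + 0·1.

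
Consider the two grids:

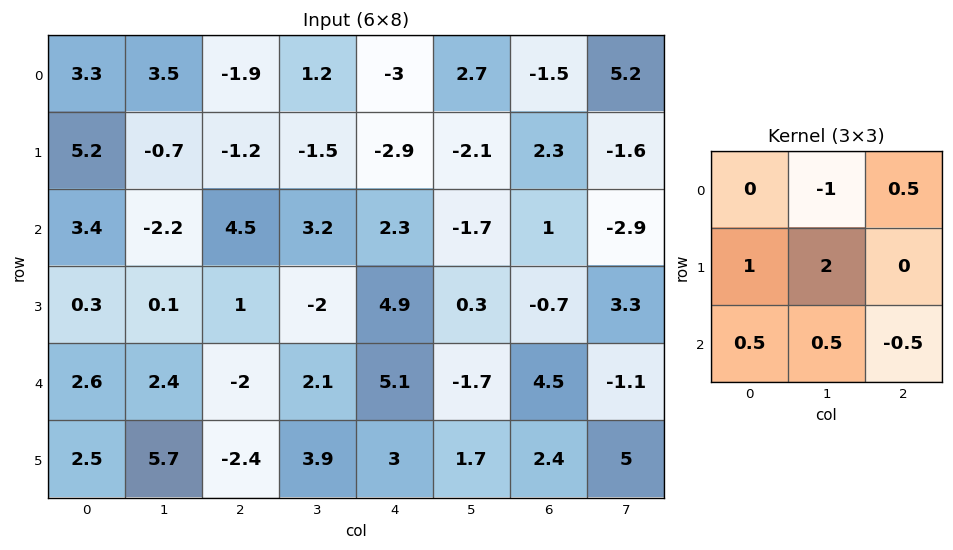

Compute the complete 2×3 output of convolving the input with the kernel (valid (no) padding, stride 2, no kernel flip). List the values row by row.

Output[0,0]: The receptive field on the input at this output position is [3.3 3.5 -1.9 / 5.2 -0.7 -1.2 / 3.4 -2.2 4.5]. Elementwise product with the kernel and sum: 3.5·-1 + -1.9·0.5 + 5.2·1 + -0.7·2 + 3.4·0.5 + -2.2·0.5 + 4.5·-0.5.

-2.3 -4.2 -10.75
8.45 -7.55 7.15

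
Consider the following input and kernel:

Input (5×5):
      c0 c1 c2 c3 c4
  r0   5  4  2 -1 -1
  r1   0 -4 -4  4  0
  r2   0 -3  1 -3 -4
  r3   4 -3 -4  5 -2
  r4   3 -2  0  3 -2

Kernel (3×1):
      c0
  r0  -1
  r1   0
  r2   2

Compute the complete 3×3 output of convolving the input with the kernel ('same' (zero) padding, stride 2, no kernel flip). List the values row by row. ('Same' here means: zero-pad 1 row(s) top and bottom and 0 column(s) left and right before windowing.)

0 -8 0
8 -4 -4
-4 4 2

Output[0,0]: The receptive field on the zero-padded input at this output position is [0 / 5 / 0]. Elementwise product with the kernel and sum: 0·-1 + 0·2.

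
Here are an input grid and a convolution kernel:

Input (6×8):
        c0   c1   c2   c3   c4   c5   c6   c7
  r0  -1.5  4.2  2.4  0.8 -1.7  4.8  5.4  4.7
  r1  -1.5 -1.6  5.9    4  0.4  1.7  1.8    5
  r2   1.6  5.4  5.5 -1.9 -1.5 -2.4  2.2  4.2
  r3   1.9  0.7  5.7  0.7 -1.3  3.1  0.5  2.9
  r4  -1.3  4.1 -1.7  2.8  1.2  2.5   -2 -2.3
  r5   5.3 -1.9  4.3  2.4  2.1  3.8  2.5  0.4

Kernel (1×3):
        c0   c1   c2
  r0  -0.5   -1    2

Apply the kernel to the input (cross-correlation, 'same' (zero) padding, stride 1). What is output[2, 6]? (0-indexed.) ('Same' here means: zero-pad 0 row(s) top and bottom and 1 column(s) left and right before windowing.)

The receptive field on the zero-padded input at this output position is [-2.4 2.2 4.2]. Elementwise product with the kernel and sum: -2.4·-0.5 + 2.2·-1 + 4.2·2.

7.4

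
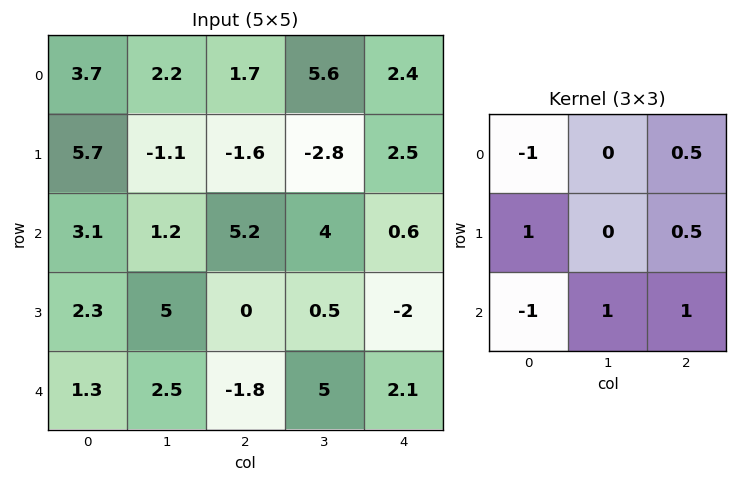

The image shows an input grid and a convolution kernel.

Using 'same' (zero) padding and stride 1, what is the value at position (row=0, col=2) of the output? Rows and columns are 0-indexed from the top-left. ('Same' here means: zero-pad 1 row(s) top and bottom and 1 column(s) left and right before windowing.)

1.7

The receptive field on the zero-padded input at this output position is [0 0 0 / 2.2 1.7 5.6 / -1.1 -1.6 -2.8]. Elementwise product with the kernel and sum: 0·-1 + 0·0.5 + 2.2·1 + 5.6·0.5 + -1.1·-1 + -1.6·1 + -2.8·1.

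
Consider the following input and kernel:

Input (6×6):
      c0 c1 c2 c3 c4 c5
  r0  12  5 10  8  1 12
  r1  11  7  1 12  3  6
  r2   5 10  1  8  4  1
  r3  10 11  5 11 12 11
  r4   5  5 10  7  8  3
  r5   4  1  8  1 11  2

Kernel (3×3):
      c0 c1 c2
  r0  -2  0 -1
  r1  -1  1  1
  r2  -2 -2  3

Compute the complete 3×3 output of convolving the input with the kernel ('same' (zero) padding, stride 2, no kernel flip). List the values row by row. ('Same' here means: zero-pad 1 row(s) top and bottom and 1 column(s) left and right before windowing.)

Output[0,0]: The receptive field on the zero-padded input at this output position is [0 0 0 / 0 12 5 / 0 11 7]. Elementwise product with the kernel and sum: 0·-2 + 0·-1 + 0·-1 + 12·1 + 5·1 + 0·-2 + 11·-2 + 7·3.

16 33 -7
21 -26 -46
-6 -36 -47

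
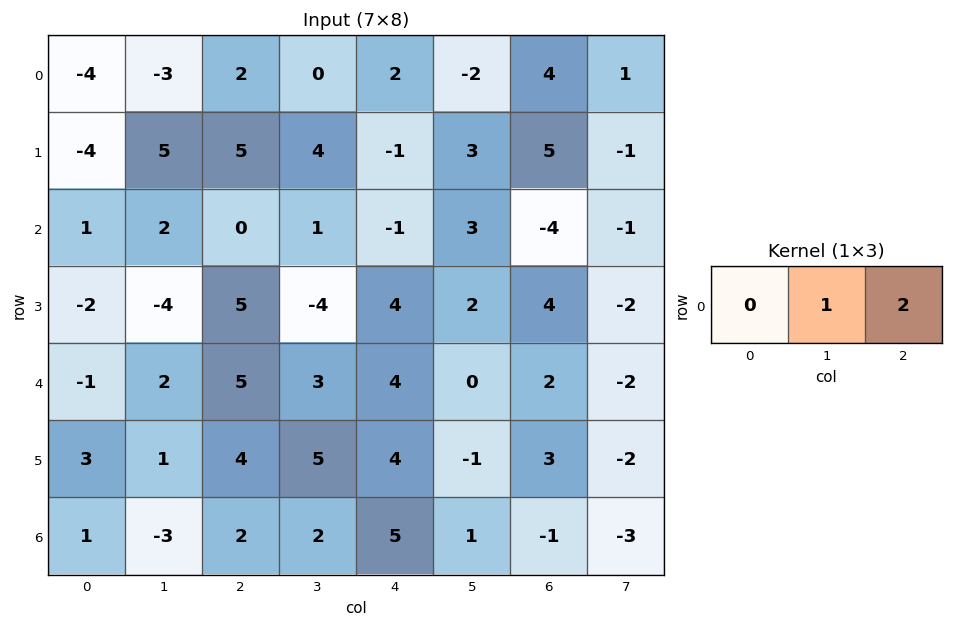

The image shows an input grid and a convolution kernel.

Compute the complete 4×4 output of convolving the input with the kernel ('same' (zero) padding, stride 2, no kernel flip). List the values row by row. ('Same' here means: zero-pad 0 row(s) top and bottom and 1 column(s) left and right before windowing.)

-10 2 -2 6
5 2 5 -6
3 11 4 -2
-5 6 7 -7

Output[0,0]: The receptive field on the zero-padded input at this output position is [0 -4 -3]. Elementwise product with the kernel and sum: -4·1 + -3·2.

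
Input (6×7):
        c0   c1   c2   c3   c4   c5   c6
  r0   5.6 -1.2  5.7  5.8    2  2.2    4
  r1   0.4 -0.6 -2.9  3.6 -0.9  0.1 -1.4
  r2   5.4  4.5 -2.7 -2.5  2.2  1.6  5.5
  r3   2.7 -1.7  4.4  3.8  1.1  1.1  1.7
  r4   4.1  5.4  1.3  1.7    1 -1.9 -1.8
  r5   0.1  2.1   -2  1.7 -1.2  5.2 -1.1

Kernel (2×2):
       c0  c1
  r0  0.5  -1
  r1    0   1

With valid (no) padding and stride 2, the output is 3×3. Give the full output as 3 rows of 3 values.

3.4 0.65 -1.1
-3.5 4.95 0.6
-1.25 0.65 7.6

Output[0,0]: The receptive field on the input at this output position is [5.6 -1.2 / 0.4 -0.6]. Elementwise product with the kernel and sum: 5.6·0.5 + -1.2·-1 + -0.6·1.
Output[0,1]: The receptive field on the input at this output position is [5.7 5.8 / -2.9 3.6]. Elementwise product with the kernel and sum: 5.7·0.5 + 5.8·-1 + 3.6·1.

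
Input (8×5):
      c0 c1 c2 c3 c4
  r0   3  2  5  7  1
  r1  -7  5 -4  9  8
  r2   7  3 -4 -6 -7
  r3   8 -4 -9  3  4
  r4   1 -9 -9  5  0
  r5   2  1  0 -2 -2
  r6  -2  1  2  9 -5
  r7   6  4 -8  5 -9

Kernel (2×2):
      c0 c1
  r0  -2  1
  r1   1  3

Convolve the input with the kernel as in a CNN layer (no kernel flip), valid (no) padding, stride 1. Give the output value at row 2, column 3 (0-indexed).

20

The receptive field on the input at this output position is [-6 -7 / 3 4]. Elementwise product with the kernel and sum: -6·-2 + -7·1 + 3·1 + 4·3.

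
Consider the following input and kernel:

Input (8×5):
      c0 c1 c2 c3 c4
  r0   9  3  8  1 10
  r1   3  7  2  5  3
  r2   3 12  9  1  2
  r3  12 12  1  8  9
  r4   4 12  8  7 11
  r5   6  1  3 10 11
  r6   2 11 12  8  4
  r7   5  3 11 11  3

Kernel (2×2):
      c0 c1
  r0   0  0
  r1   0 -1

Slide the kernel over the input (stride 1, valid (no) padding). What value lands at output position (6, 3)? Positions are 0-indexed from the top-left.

The receptive field on the input at this output position is [8 4 / 11 3]. Elementwise product with the kernel and sum: 3·-1.

-3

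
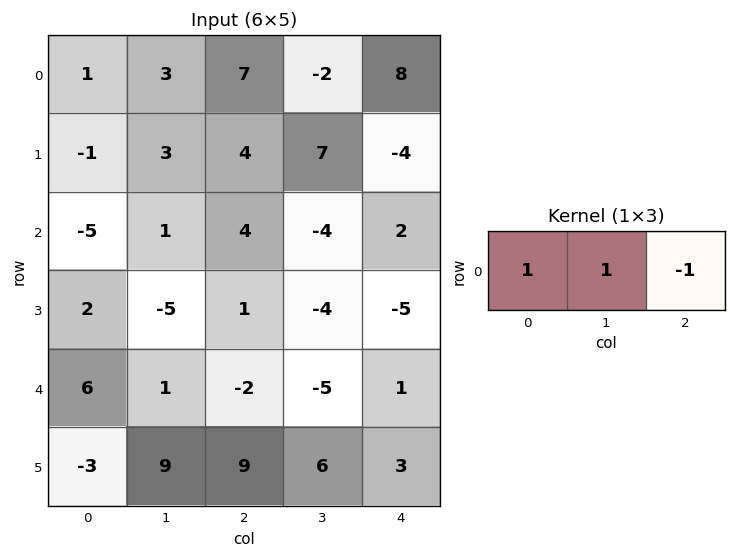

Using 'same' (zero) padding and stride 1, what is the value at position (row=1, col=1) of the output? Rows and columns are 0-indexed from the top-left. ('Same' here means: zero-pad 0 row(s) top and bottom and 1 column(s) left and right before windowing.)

-2

The receptive field on the zero-padded input at this output position is [-1 3 4]. Elementwise product with the kernel and sum: -1·1 + 3·1 + 4·-1.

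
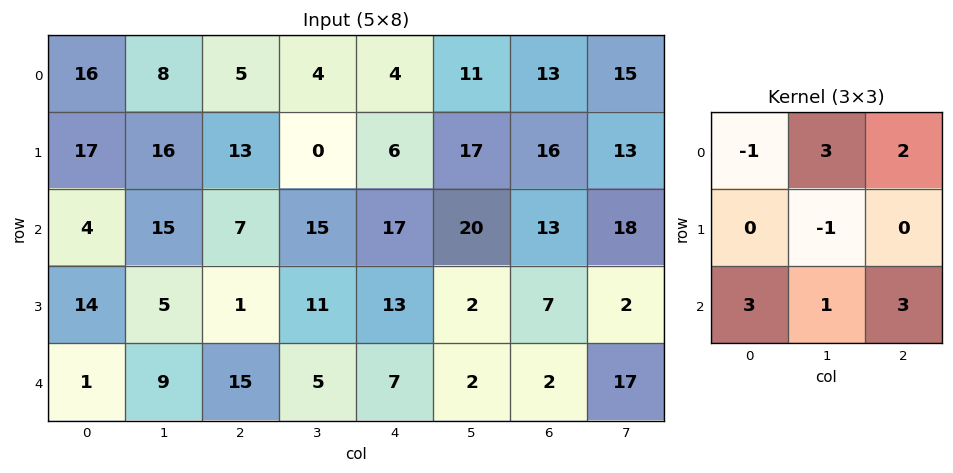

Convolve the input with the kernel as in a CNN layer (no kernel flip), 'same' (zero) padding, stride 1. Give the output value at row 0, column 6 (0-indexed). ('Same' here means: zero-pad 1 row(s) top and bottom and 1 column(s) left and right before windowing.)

93

The receptive field on the zero-padded input at this output position is [0 0 0 / 11 13 15 / 17 16 13]. Elementwise product with the kernel and sum: 0·-1 + 0·3 + 0·2 + 13·-1 + 17·3 + 16·1 + 13·3.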